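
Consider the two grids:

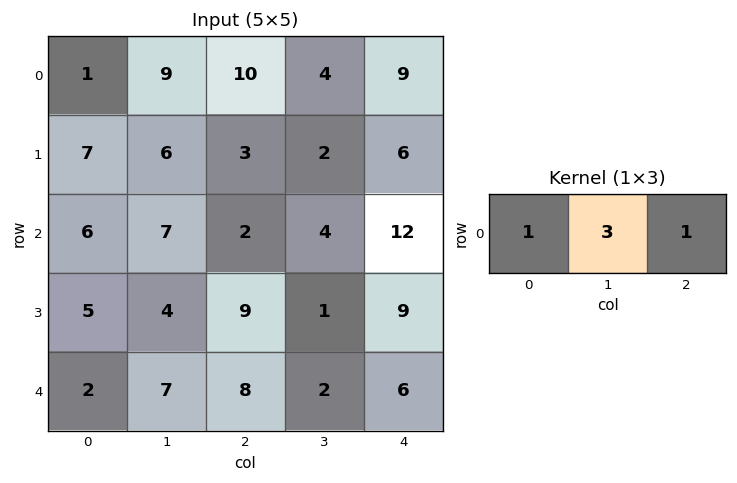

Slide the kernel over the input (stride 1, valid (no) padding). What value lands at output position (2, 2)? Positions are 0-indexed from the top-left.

The receptive field on the input at this output position is [2 4 12]. Elementwise product with the kernel and sum: 2·1 + 4·3 + 12·1.

26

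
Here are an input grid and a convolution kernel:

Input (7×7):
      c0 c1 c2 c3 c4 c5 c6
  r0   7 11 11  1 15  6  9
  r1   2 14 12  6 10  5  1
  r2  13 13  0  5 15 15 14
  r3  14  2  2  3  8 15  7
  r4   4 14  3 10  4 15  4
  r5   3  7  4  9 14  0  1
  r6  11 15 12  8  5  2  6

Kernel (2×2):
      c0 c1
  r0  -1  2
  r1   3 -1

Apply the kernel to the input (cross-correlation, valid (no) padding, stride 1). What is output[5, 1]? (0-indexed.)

The receptive field on the input at this output position is [7 4 / 15 12]. Elementwise product with the kernel and sum: 7·-1 + 4·2 + 15·3 + 12·-1.

34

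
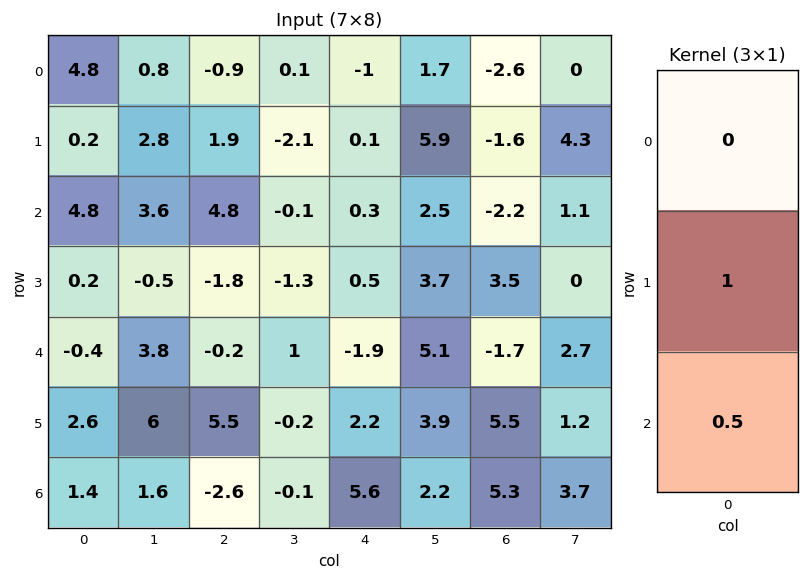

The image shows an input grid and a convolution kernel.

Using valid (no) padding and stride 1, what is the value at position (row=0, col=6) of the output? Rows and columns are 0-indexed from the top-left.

-2.7

The receptive field on the input at this output position is [-2.6 / -1.6 / -2.2]. Elementwise product with the kernel and sum: -1.6·1 + -2.2·0.5.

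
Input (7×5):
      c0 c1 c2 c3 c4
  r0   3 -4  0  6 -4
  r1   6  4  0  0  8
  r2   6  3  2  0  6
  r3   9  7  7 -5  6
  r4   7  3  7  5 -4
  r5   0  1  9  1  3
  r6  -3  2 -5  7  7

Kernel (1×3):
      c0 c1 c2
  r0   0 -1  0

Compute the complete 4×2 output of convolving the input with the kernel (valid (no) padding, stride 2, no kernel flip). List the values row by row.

4 -6
-3 0
-3 -5
-2 -7

Output[0,0]: The receptive field on the input at this output position is [3 -4 0]. Elementwise product with the kernel and sum: -4·-1.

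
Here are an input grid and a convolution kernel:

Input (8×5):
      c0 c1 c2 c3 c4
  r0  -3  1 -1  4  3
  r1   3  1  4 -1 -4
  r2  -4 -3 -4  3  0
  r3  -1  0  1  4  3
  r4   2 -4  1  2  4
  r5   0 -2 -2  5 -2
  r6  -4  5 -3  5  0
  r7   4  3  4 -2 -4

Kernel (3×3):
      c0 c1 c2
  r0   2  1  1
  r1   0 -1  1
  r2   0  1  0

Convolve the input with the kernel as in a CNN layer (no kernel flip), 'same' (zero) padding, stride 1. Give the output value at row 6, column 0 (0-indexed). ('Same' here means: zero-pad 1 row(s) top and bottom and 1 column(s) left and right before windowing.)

11

The receptive field on the zero-padded input at this output position is [0 0 -2 / 0 -4 5 / 0 4 3]. Elementwise product with the kernel and sum: 0·2 + 0·1 + -2·1 + -4·-1 + 5·1 + 4·1.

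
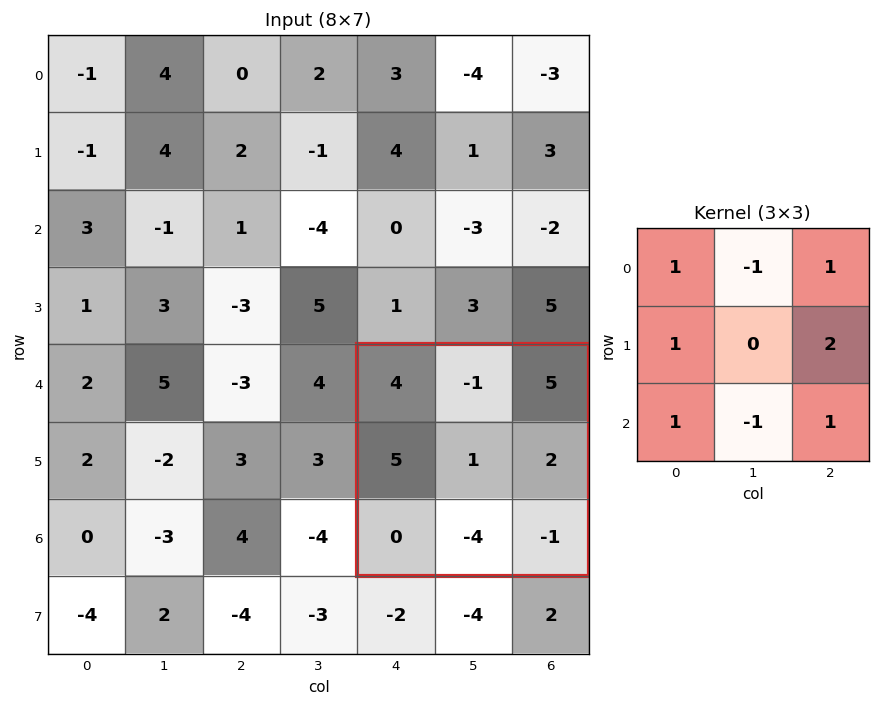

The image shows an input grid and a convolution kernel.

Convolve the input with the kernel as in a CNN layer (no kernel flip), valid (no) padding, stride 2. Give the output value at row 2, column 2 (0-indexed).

22

The receptive field on the input at this output position is [4 -1 5 / 5 1 2 / 0 -4 -1]. Elementwise product with the kernel and sum: 4·1 + -1·-1 + 5·1 + 5·1 + 2·2 + 0·1 + -4·-1 + -1·1.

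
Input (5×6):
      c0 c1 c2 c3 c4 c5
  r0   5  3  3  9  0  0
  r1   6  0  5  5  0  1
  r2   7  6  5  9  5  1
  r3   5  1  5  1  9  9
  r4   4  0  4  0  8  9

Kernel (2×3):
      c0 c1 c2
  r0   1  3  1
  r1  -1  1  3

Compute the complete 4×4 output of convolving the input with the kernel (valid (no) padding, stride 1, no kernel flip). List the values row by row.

26 41 30 7
25 46 39 5
41 37 60 60
21 21 37 72

Output[0,0]: The receptive field on the input at this output position is [5 3 3 / 6 0 5]. Elementwise product with the kernel and sum: 5·1 + 3·3 + 3·1 + 6·-1 + 0·1 + 5·3.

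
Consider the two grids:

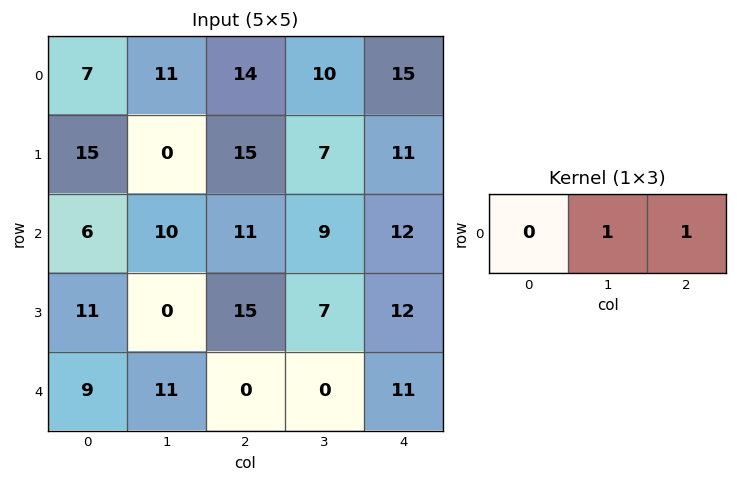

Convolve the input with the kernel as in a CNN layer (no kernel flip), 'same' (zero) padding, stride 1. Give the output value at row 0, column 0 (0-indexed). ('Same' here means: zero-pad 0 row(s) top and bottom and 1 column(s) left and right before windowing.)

The receptive field on the zero-padded input at this output position is [0 7 11]. Elementwise product with the kernel and sum: 7·1 + 11·1.

18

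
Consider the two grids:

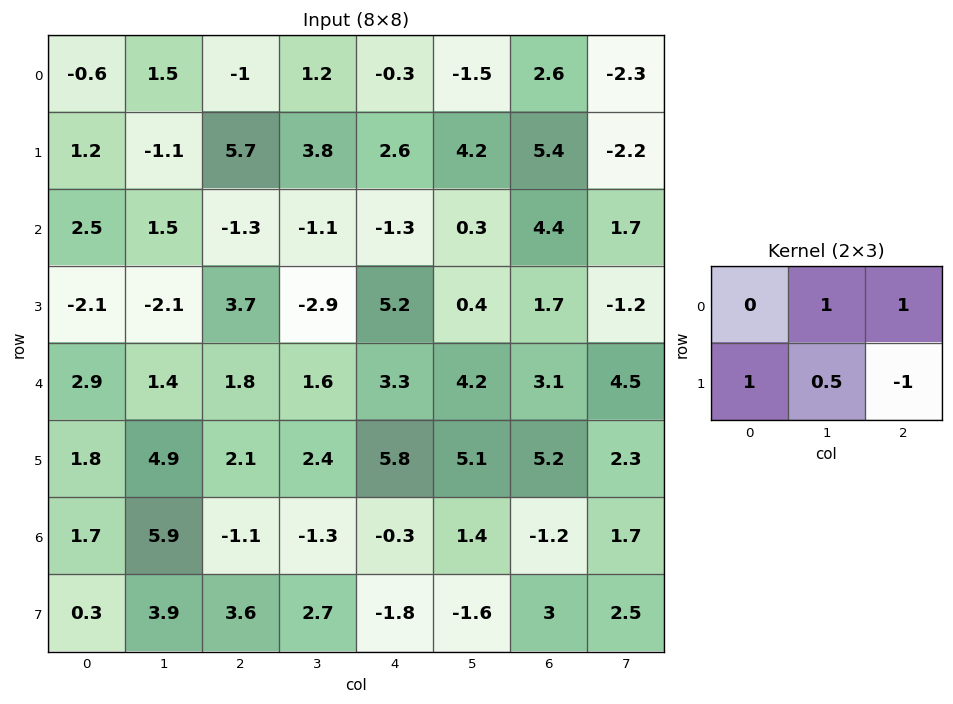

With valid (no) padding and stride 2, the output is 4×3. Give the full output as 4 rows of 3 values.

Output[0,0]: The receptive field on the input at this output position is [-0.6 1.5 -1 / 1.2 -1.1 5.7]. Elementwise product with the kernel and sum: 1.5·1 + -1·1 + 1.2·1 + -1.1·0.5 + 5.7·-1.

-4.55 5.9 0.4
-6.65 -5.35 8.4
5.35 2.4 10.45
3.45 5.15 -5.4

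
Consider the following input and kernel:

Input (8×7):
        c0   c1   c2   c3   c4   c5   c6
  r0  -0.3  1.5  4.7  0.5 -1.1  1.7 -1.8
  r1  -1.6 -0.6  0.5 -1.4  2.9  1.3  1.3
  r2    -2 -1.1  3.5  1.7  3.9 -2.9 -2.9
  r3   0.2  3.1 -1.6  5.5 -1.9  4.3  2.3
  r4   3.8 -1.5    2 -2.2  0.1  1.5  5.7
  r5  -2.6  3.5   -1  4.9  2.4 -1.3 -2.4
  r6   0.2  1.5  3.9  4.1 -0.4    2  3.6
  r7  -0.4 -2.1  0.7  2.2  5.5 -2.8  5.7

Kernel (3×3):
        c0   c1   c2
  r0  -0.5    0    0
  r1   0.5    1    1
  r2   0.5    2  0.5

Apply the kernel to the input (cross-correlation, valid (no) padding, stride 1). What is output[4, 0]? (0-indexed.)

4.35

The receptive field on the input at this output position is [3.8 -1.5 2 / -2.6 3.5 -1 / 0.2 1.5 3.9]. Elementwise product with the kernel and sum: 3.8·-0.5 + -2.6·0.5 + 3.5·1 + -1·1 + 0.2·0.5 + 1.5·2 + 3.9·0.5.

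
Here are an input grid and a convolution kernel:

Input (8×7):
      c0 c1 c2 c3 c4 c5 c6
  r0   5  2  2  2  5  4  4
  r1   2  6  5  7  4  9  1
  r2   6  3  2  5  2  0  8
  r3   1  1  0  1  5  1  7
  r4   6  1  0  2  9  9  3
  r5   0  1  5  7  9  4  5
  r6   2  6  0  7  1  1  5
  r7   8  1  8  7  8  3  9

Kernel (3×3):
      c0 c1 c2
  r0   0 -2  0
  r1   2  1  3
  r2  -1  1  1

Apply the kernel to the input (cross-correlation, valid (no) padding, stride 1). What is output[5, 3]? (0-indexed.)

4

The receptive field on the input at this output position is [7 9 4 / 7 1 1 / 7 8 3]. Elementwise product with the kernel and sum: 9·-2 + 7·2 + 1·1 + 1·3 + 7·-1 + 8·1 + 3·1.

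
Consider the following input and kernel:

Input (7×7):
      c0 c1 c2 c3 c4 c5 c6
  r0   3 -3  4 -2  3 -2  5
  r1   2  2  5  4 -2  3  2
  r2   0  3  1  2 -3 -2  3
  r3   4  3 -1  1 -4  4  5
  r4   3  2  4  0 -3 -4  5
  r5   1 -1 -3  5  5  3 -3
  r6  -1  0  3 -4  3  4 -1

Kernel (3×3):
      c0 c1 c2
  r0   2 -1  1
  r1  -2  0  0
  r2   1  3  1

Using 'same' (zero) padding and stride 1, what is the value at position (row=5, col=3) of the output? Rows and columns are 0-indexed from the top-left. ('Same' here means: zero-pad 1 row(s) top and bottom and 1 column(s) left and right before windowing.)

The receptive field on the zero-padded input at this output position is [4 0 -3 / -3 5 5 / 3 -4 3]. Elementwise product with the kernel and sum: 4·2 + 0·-1 + -3·1 + -3·-2 + 3·1 + -4·3 + 3·1.

5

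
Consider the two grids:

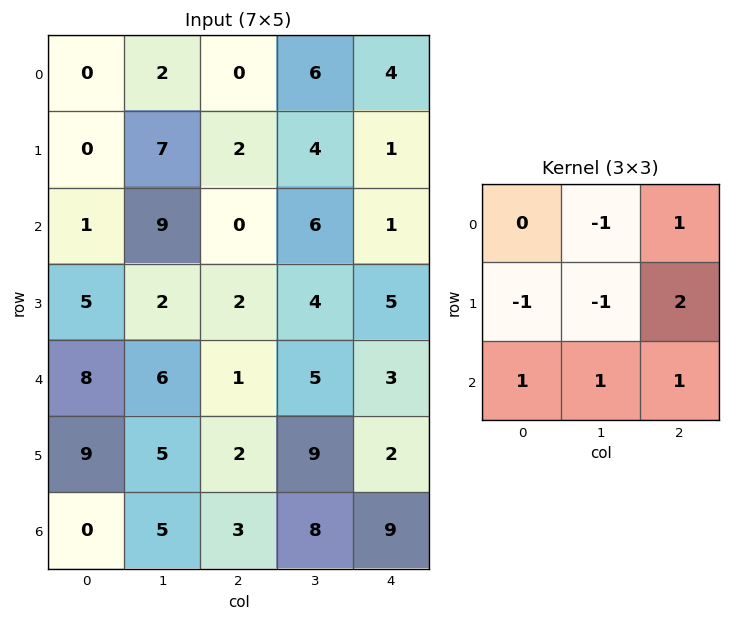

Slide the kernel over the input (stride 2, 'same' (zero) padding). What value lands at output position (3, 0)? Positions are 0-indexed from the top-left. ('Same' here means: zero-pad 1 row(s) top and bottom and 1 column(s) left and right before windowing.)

The receptive field on the zero-padded input at this output position is [0 9 5 / 0 0 5 / 0 0 0]. Elementwise product with the kernel and sum: 9·-1 + 5·1 + 0·-1 + 0·-1 + 5·2 + 0·1 + 0·1 + 0·1.

6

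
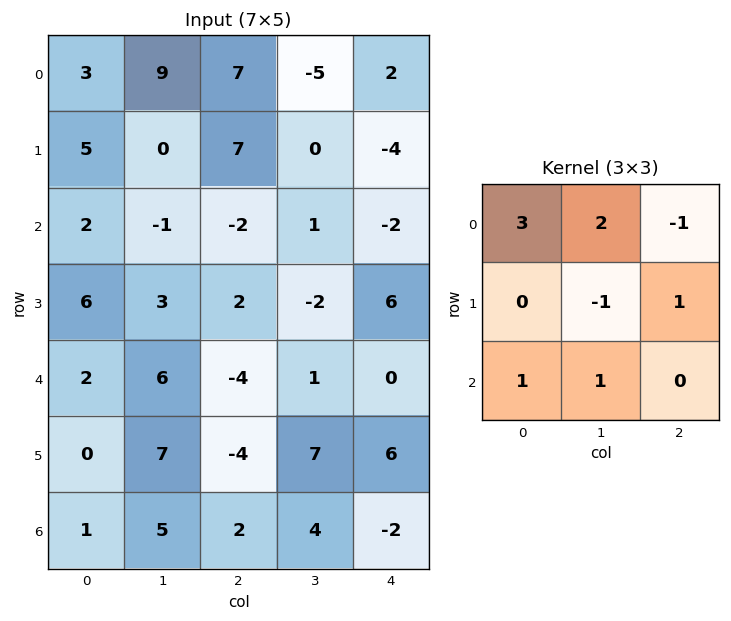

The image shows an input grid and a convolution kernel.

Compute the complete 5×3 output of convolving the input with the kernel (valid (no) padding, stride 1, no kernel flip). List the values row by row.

Output[0,0]: The receptive field on the input at this output position is [3 9 7 / 5 0 7 / 2 -1 -2]. Elementwise product with the kernel and sum: 3·3 + 9·2 + 7·-1 + 0·-1 + 7·1 + 2·1 + -1·1.
Output[0,1]: The receptive field on the input at this output position is [9 7 -5 / 0 7 0 / -1 -2 1]. Elementwise product with the kernel and sum: 9·3 + 7·2 + -5·-1 + 7·-1 + 0·1 + -1·1 + -2·1.

28 36 4
16 22 22
13 -10 3
19 23 -2
17 27 -5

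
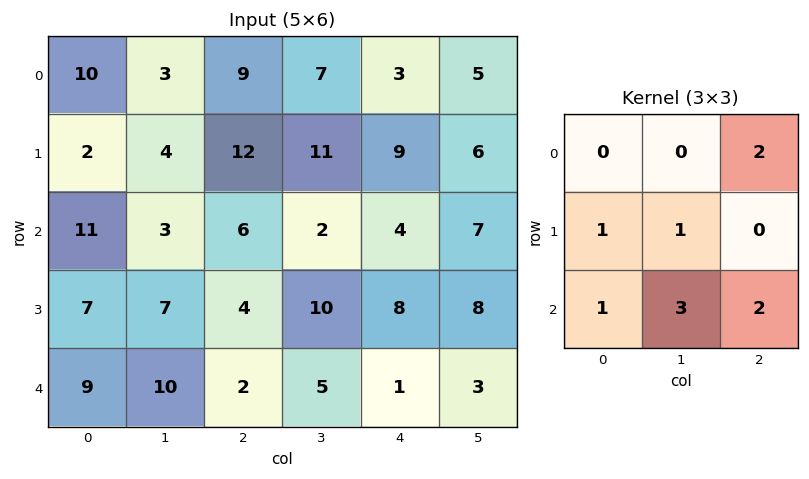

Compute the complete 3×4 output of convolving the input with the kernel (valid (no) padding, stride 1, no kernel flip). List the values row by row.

Output[0,0]: The receptive field on the input at this output position is [10 3 9 / 2 4 12 / 11 3 6]. Elementwise product with the kernel and sum: 9·2 + 2·1 + 4·1 + 11·1 + 3·3 + 6·2.

56 55 49 58
74 70 76 68
69 41 41 46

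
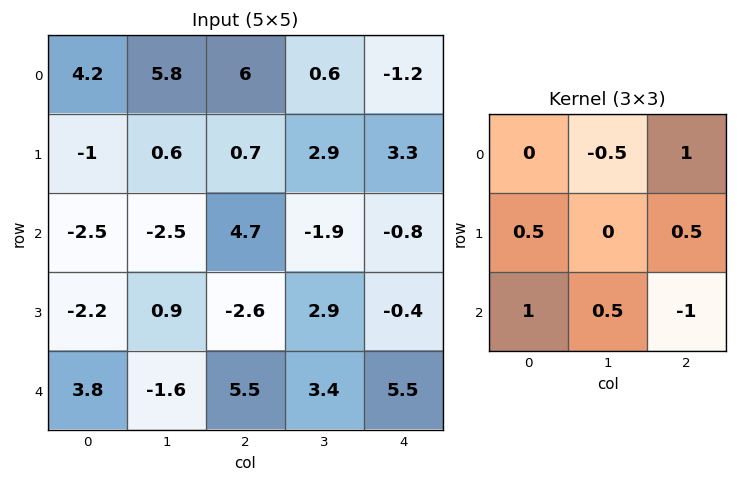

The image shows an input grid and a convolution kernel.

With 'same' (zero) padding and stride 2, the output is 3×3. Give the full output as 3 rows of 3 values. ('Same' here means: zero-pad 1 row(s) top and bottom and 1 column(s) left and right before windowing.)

1.8 1.25 4.85
-2.15 -2.95 0.1
1.2 5.1 1.9

Output[0,0]: The receptive field on the zero-padded input at this output position is [0 0 0 / 0 4.2 5.8 / 0 -1 0.6]. Elementwise product with the kernel and sum: 0·-0.5 + 0·1 + 0·0.5 + 5.8·0.5 + 0·1 + -1·0.5 + 0.6·-1.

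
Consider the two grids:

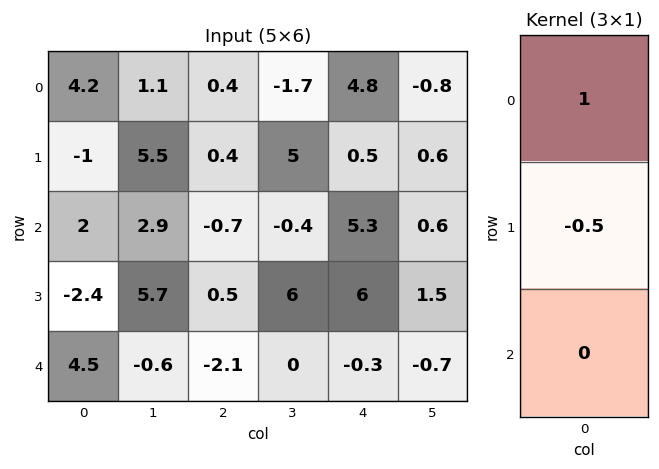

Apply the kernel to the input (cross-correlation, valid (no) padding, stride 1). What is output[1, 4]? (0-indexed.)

The receptive field on the input at this output position is [0.5 / 5.3 / 6]. Elementwise product with the kernel and sum: 0.5·1 + 5.3·-0.5.

-2.15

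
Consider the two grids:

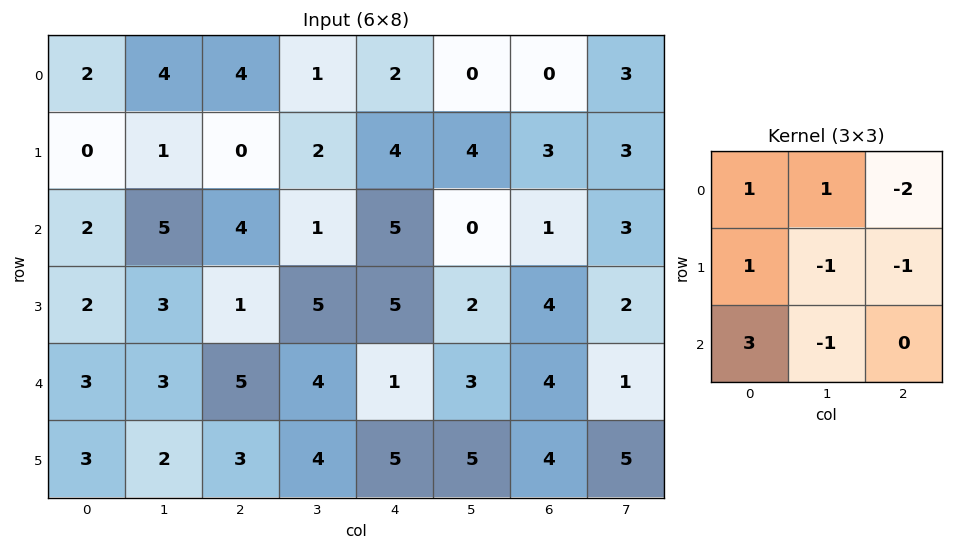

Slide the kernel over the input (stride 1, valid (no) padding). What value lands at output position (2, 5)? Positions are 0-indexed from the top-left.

The receptive field on the input at this output position is [0 1 3 / 2 4 2 / 3 4 1]. Elementwise product with the kernel and sum: 0·1 + 1·1 + 3·-2 + 2·1 + 4·-1 + 2·-1 + 3·3 + 4·-1.

-4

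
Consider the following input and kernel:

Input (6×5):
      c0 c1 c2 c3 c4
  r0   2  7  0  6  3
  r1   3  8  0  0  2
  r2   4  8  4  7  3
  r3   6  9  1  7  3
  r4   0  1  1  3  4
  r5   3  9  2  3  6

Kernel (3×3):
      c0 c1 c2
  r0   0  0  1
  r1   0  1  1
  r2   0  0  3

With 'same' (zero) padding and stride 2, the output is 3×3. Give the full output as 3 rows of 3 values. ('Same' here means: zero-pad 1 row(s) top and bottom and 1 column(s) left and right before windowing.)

Output[0,0]: The receptive field on the zero-padded input at this output position is [0 0 0 / 0 2 7 / 0 3 8]. Elementwise product with the kernel and sum: 0·1 + 2·1 + 7·1 + 8·3.
Output[0,1]: The receptive field on the zero-padded input at this output position is [0 0 0 / 7 0 6 / 8 0 0]. Elementwise product with the kernel and sum: 0·1 + 0·1 + 6·1 + 0·3.

33 6 3
47 32 3
37 20 4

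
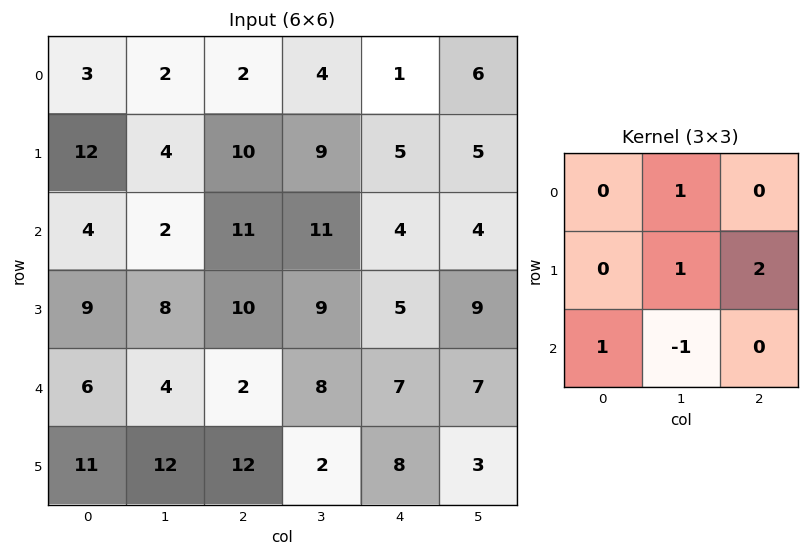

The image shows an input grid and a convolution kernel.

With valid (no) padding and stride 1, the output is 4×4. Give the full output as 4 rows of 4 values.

28 21 23 23
29 41 29 21
32 41 24 28
15 28 41 20

Output[0,0]: The receptive field on the input at this output position is [3 2 2 / 12 4 10 / 4 2 11]. Elementwise product with the kernel and sum: 2·1 + 4·1 + 10·2 + 4·1 + 2·-1.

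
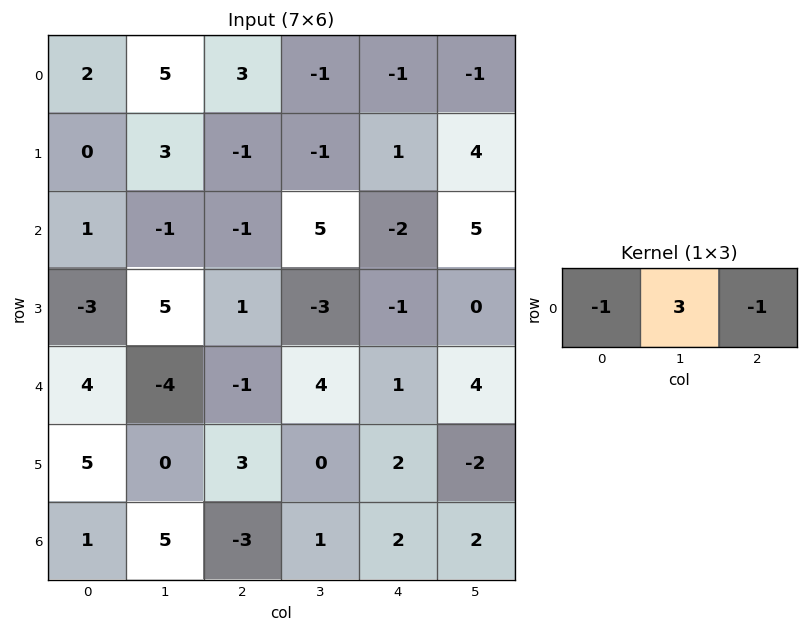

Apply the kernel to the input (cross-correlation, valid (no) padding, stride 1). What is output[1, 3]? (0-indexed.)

The receptive field on the input at this output position is [-1 1 4]. Elementwise product with the kernel and sum: -1·-1 + 1·3 + 4·-1.

0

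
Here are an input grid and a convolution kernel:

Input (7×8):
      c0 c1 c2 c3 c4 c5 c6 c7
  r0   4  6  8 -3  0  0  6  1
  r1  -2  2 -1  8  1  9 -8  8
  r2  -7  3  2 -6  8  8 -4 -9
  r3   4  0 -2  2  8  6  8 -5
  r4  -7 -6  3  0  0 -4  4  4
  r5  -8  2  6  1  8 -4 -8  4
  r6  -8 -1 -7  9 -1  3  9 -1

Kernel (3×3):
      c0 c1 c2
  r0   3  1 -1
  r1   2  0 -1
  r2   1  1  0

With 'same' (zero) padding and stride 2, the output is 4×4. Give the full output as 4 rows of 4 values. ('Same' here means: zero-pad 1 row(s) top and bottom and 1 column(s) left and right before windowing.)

Output[0,0]: The receptive field on the zero-padded input at this output position is [0 0 0 / 0 4 6 / 0 -2 2]. Elementwise product with the kernel and sum: 0·3 + 0·1 + 0·-1 + 0·2 + 6·-1 + 0·1 + -2·1.

-8 16 3 0
-3 7 6 50
2 -8 21 7
-9 0 30 -17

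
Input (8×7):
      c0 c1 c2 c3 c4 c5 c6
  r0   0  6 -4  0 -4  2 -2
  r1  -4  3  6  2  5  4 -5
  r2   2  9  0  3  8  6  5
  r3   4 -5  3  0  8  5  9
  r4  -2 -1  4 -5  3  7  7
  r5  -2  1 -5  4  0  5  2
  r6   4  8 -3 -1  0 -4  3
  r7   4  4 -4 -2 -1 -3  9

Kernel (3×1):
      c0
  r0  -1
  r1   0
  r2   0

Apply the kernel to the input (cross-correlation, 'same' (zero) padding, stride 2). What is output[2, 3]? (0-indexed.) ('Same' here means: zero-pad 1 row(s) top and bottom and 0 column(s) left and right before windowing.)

-9

The receptive field on the zero-padded input at this output position is [9 / 7 / 2]. Elementwise product with the kernel and sum: 9·-1.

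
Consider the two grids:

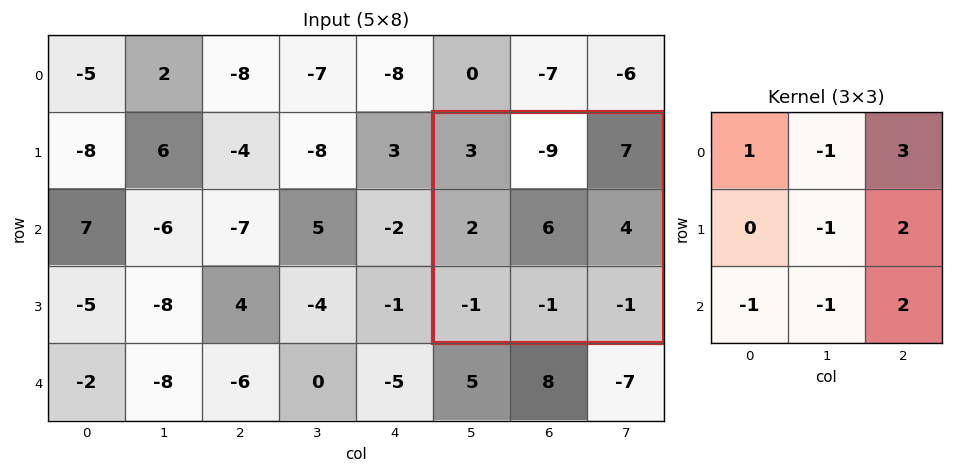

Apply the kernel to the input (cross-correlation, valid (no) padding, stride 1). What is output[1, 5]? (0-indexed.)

The receptive field on the input at this output position is [3 -9 7 / 2 6 4 / -1 -1 -1]. Elementwise product with the kernel and sum: 3·1 + -9·-1 + 7·3 + 6·-1 + 4·2 + -1·-1 + -1·-1 + -1·2.

35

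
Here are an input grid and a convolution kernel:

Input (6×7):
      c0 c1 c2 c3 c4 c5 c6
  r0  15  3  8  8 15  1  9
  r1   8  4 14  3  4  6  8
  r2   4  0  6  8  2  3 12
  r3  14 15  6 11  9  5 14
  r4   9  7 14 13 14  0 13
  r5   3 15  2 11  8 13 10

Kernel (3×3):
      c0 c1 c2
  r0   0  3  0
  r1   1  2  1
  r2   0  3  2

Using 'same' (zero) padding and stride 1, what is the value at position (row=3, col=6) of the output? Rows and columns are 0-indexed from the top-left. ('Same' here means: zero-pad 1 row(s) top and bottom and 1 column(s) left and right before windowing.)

The receptive field on the zero-padded input at this output position is [3 12 0 / 5 14 0 / 0 13 0]. Elementwise product with the kernel and sum: 12·3 + 5·1 + 14·2 + 0·1 + 13·3 + 0·2.

108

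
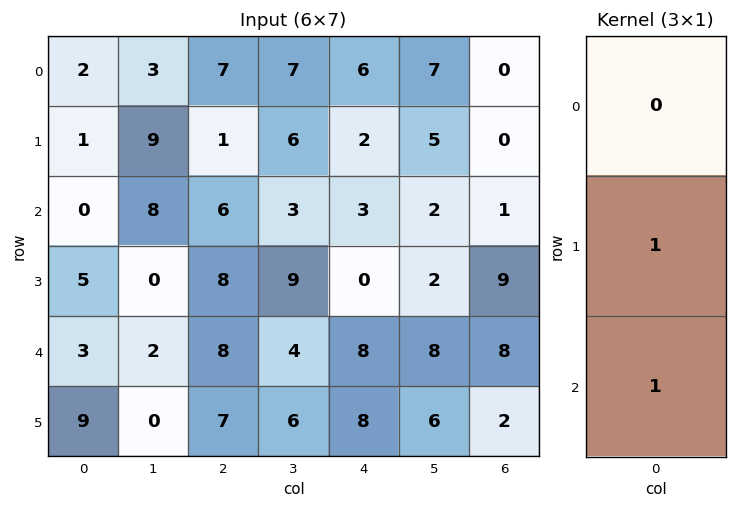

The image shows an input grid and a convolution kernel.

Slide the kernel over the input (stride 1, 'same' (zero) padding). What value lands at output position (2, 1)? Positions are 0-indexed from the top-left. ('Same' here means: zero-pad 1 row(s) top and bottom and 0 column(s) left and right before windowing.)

The receptive field on the zero-padded input at this output position is [9 / 8 / 0]. Elementwise product with the kernel and sum: 8·1 + 0·1.

8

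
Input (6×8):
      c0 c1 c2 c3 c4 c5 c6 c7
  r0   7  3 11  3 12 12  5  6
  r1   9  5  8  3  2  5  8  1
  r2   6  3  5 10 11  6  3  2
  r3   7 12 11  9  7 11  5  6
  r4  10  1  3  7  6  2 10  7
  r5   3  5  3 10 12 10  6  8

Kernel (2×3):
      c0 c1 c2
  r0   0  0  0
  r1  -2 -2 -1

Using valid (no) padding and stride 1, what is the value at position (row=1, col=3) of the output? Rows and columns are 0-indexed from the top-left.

The receptive field on the input at this output position is [3 2 5 / 10 11 6]. Elementwise product with the kernel and sum: 10·-2 + 11·-2 + 6·-1.

-48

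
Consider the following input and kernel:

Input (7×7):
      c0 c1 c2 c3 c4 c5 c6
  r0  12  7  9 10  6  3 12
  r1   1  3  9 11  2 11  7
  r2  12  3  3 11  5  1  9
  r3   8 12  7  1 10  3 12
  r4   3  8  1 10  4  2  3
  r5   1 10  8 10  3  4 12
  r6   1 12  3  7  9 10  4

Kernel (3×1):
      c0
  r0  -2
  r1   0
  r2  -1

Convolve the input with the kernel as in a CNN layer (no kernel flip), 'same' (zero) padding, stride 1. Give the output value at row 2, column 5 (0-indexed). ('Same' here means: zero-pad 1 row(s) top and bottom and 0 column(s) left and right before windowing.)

-25

The receptive field on the zero-padded input at this output position is [11 / 1 / 3]. Elementwise product with the kernel and sum: 11·-2 + 3·-1.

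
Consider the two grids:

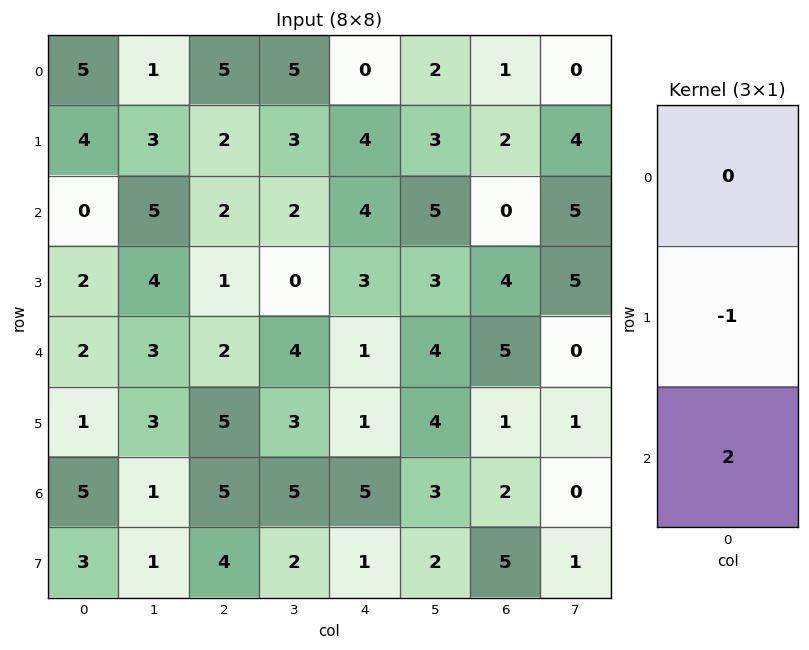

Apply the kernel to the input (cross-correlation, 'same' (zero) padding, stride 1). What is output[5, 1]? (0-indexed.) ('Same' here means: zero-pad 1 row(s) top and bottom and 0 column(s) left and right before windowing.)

-1

The receptive field on the zero-padded input at this output position is [3 / 3 / 1]. Elementwise product with the kernel and sum: 3·-1 + 1·2.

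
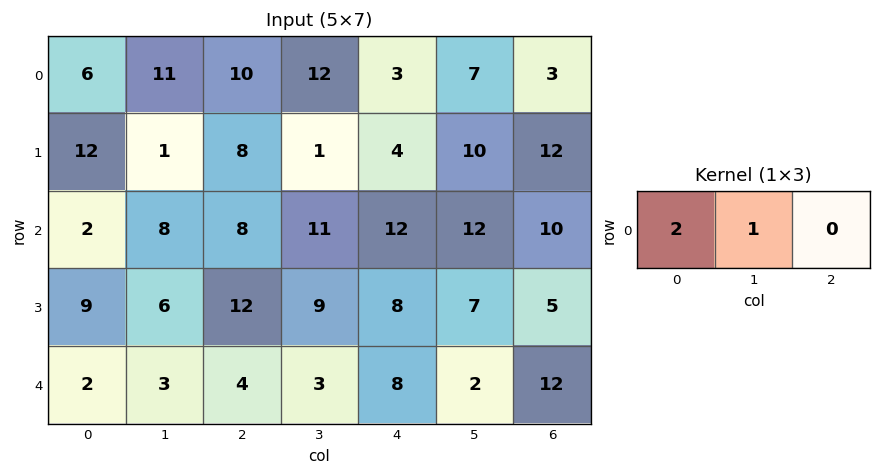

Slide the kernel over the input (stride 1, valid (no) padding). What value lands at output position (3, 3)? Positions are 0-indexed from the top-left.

26

The receptive field on the input at this output position is [9 8 7]. Elementwise product with the kernel and sum: 9·2 + 8·1.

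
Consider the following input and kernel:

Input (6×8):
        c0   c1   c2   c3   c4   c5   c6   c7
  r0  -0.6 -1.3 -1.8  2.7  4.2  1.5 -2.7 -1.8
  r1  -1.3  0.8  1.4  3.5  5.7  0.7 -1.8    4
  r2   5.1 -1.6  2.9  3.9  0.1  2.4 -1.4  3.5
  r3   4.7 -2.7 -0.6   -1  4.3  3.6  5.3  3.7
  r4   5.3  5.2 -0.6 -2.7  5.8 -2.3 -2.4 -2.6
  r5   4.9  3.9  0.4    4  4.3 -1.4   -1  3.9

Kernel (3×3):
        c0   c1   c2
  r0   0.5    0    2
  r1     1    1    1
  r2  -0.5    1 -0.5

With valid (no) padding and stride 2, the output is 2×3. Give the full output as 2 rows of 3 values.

-8.6 20.5 4.35
12.6 -0.95 6.45

Output[0,0]: The receptive field on the input at this output position is [-0.6 -1.3 -1.8 / -1.3 0.8 1.4 / 5.1 -1.6 2.9]. Elementwise product with the kernel and sum: -0.6·0.5 + -1.8·2 + -1.3·1 + 0.8·1 + 1.4·1 + 5.1·-0.5 + -1.6·1 + 2.9·-0.5.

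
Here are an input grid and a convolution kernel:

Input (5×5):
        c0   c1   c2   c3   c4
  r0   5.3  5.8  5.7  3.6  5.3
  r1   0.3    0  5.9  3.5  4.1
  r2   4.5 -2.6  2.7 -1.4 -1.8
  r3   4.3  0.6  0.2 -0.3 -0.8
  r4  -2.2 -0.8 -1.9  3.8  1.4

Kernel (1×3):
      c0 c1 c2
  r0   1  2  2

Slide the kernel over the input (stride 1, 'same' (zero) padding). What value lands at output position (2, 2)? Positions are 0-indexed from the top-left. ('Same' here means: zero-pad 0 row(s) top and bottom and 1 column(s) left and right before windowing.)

The receptive field on the zero-padded input at this output position is [-2.6 2.7 -1.4]. Elementwise product with the kernel and sum: -2.6·1 + 2.7·2 + -1.4·2.

0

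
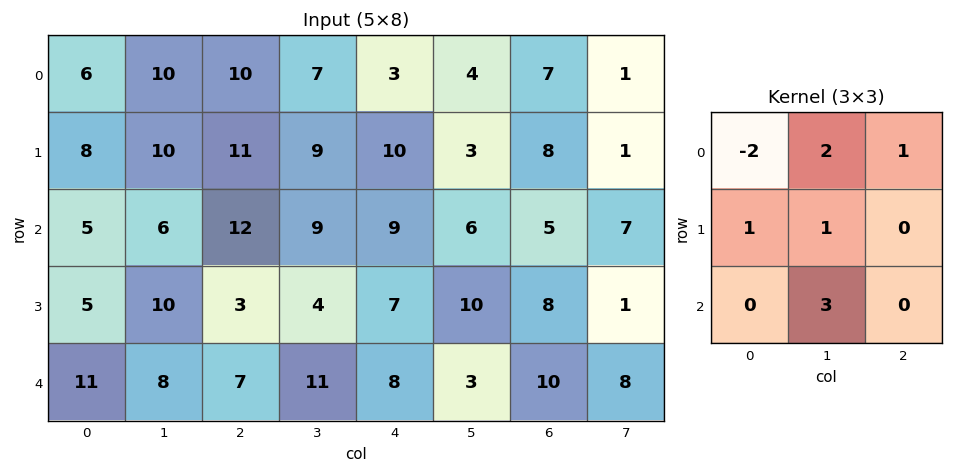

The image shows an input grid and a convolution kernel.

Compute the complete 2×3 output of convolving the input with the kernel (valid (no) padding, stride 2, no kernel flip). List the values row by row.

54 44 40
53 43 25

Output[0,0]: The receptive field on the input at this output position is [6 10 10 / 8 10 11 / 5 6 12]. Elementwise product with the kernel and sum: 6·-2 + 10·2 + 10·1 + 8·1 + 10·1 + 6·3.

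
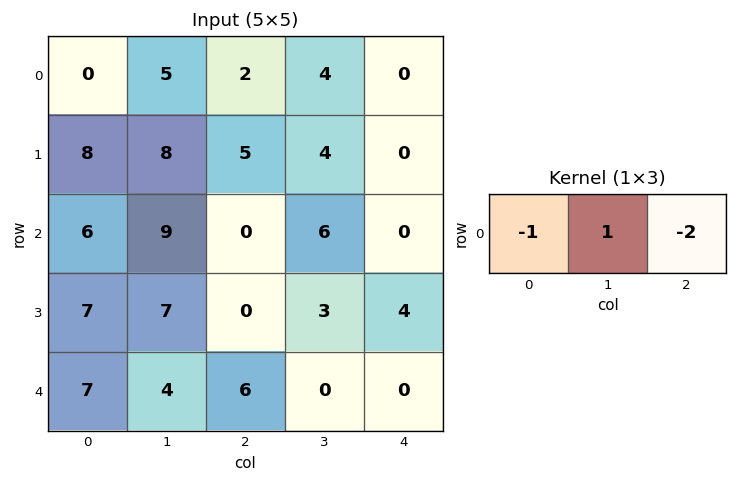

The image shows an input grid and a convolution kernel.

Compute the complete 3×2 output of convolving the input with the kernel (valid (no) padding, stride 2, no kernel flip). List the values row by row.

1 2
3 6
-15 -6

Output[0,0]: The receptive field on the input at this output position is [0 5 2]. Elementwise product with the kernel and sum: 0·-1 + 5·1 + 2·-2.
Output[0,1]: The receptive field on the input at this output position is [2 4 0]. Elementwise product with the kernel and sum: 2·-1 + 4·1 + 0·-2.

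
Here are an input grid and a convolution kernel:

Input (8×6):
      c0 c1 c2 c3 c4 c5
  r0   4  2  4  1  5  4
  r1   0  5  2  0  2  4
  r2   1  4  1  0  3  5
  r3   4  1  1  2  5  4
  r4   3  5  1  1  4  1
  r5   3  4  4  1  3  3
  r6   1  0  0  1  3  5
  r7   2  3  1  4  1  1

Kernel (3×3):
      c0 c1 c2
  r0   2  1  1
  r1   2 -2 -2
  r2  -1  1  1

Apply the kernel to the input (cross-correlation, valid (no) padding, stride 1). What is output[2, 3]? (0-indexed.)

-2

The receptive field on the input at this output position is [0 3 5 / 2 5 4 / 1 4 1]. Elementwise product with the kernel and sum: 0·2 + 3·1 + 5·1 + 2·2 + 5·-2 + 4·-2 + 1·-1 + 4·1 + 1·1.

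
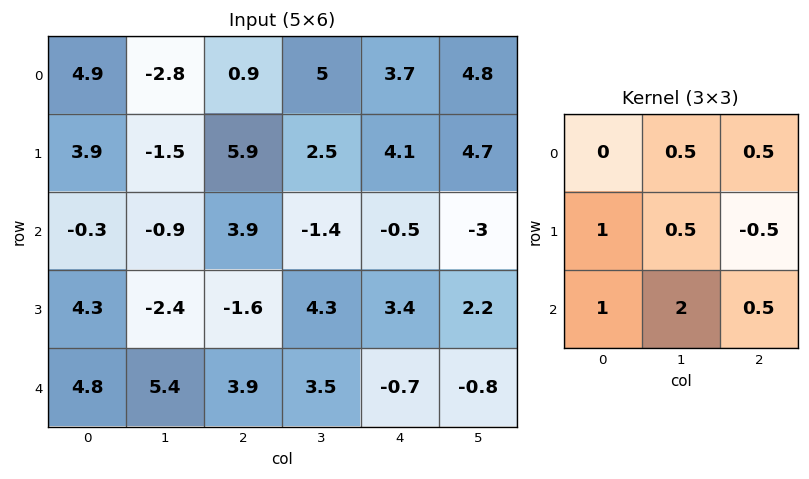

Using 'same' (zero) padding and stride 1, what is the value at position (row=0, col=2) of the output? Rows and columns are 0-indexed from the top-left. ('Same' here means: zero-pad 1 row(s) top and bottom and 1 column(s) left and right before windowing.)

The receptive field on the zero-padded input at this output position is [0 0 0 / -2.8 0.9 5 / -1.5 5.9 2.5]. Elementwise product with the kernel and sum: 0·0.5 + 0·0.5 + -2.8·1 + 0.9·0.5 + 5·-0.5 + -1.5·1 + 5.9·2 + 2.5·0.5.

6.7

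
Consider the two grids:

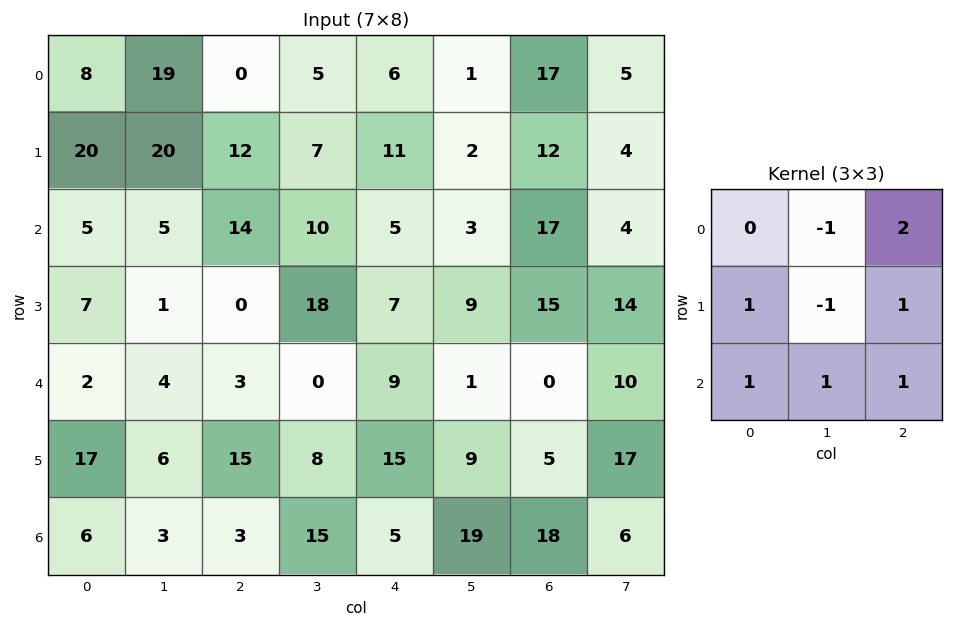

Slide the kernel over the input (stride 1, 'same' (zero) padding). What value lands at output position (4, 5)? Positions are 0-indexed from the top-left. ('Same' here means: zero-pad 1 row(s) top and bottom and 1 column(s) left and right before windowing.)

The receptive field on the zero-padded input at this output position is [7 9 15 / 9 1 0 / 15 9 5]. Elementwise product with the kernel and sum: 9·-1 + 15·2 + 9·1 + 1·-1 + 0·1 + 15·1 + 9·1 + 5·1.

58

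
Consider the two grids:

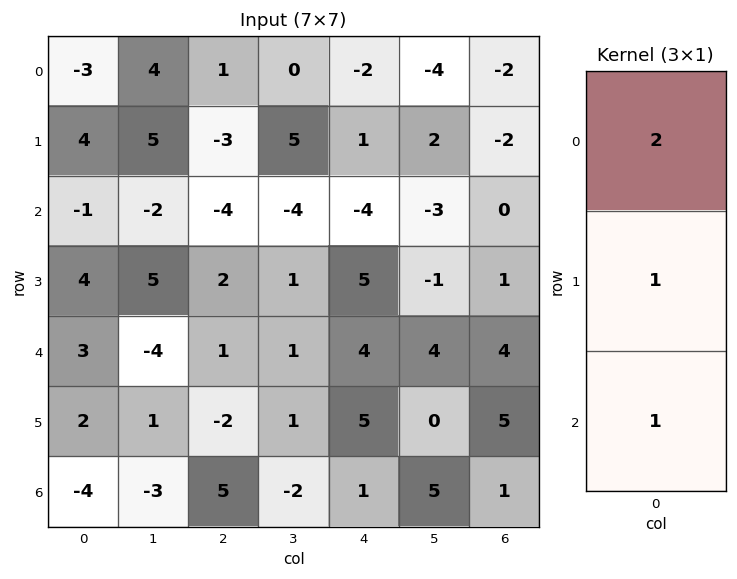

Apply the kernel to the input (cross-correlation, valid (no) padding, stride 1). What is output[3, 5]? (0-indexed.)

The receptive field on the input at this output position is [-1 / 4 / 0]. Elementwise product with the kernel and sum: -1·2 + 4·1 + 0·1.

2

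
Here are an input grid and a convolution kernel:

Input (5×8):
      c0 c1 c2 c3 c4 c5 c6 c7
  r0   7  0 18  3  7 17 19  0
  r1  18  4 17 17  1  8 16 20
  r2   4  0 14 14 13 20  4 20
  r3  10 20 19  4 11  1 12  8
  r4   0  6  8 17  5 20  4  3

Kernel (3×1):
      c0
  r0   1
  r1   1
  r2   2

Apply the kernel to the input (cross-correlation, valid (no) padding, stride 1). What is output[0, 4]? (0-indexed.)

34

The receptive field on the input at this output position is [7 / 1 / 13]. Elementwise product with the kernel and sum: 7·1 + 1·1 + 13·2.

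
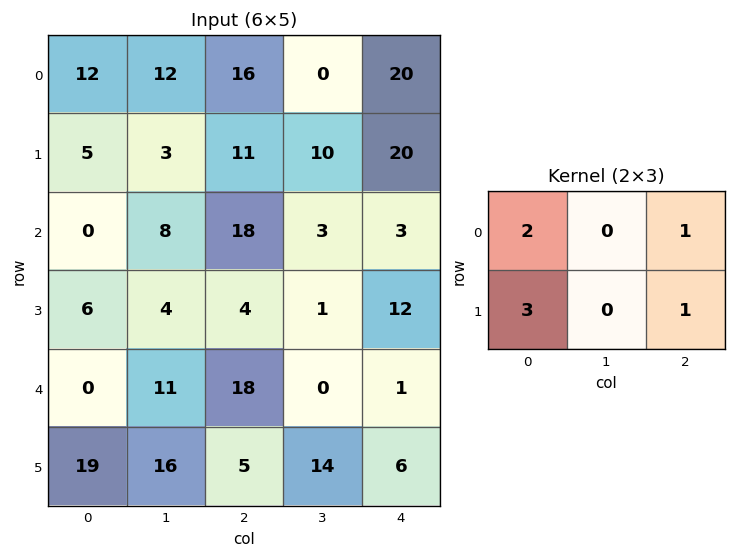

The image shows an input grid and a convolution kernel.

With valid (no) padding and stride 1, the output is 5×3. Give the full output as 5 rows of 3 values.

Output[0,0]: The receptive field on the input at this output position is [12 12 16 / 5 3 11]. Elementwise product with the kernel and sum: 12·2 + 16·1 + 5·3 + 11·1.
Output[0,1]: The receptive field on the input at this output position is [12 16 0 / 3 11 10]. Elementwise product with the kernel and sum: 12·2 + 0·1 + 3·3 + 10·1.

66 43 105
39 43 99
40 32 63
34 42 75
80 84 58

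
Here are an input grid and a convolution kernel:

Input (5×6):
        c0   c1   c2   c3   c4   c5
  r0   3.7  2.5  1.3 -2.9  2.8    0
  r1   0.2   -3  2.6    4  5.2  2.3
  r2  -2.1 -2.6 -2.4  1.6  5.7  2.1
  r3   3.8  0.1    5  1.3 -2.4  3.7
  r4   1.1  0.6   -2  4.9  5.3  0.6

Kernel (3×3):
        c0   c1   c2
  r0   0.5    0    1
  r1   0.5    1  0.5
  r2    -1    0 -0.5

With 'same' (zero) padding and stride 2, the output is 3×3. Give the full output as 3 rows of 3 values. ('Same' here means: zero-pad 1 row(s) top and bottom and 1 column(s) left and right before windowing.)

Output[0,0]: The receptive field on the zero-padded input at this output position is [0 0 0 / 0 3.7 2.5 / 0 0.2 -3]. Elementwise product with the kernel and sum: 0·0.5 + 0·1 + 0·0.5 + 3.7·1 + 2.5·0.5 + 0·-1 + -3·-0.5.

6.45 2.1 -3.8
-6.45 -1.15 8.7
1.5 2.1 12.4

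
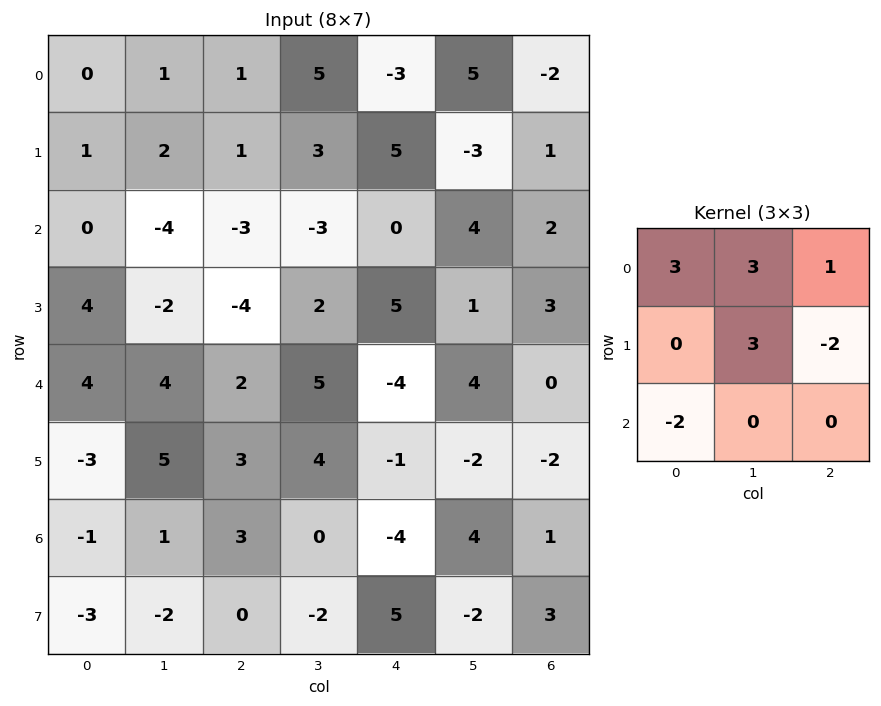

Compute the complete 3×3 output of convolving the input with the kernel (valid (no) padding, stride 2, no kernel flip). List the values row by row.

Output[0,0]: The receptive field on the input at this output position is [0 1 1 / 1 2 1 / 0 -4 -3]. Elementwise product with the kernel and sum: 0·3 + 1·3 + 1·1 + 2·3 + 1·-2 + 0·-2.
Output[0,1]: The receptive field on the input at this output position is [1 5 -3 / 1 3 5 / -3 -3 0]. Elementwise product with the kernel and sum: 1·3 + 5·3 + -3·1 + 3·3 + 5·-2 + -3·-2.

8 20 -7
-21 -26 19
37 25 6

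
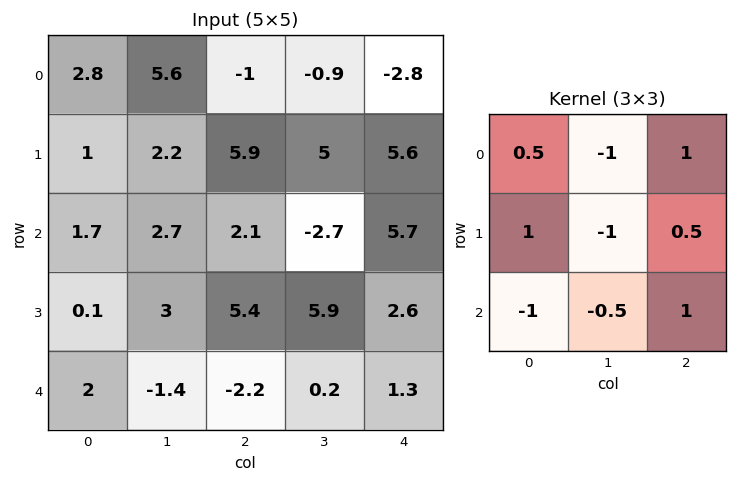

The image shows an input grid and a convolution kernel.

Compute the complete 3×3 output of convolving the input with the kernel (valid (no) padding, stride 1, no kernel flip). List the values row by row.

-4.4 -4.75 6.25
8.05 -0.35 5.45
-3.45 -0.2 13.65

Output[0,0]: The receptive field on the input at this output position is [2.8 5.6 -1 / 1 2.2 5.9 / 1.7 2.7 2.1]. Elementwise product with the kernel and sum: 2.8·0.5 + 5.6·-1 + -1·1 + 1·1 + 2.2·-1 + 5.9·0.5 + 1.7·-1 + 2.7·-0.5 + 2.1·1.
Output[0,1]: The receptive field on the input at this output position is [5.6 -1 -0.9 / 2.2 5.9 5 / 2.7 2.1 -2.7]. Elementwise product with the kernel and sum: 5.6·0.5 + -1·-1 + -0.9·1 + 2.2·1 + 5.9·-1 + 5·0.5 + 2.7·-1 + 2.1·-0.5 + -2.7·1.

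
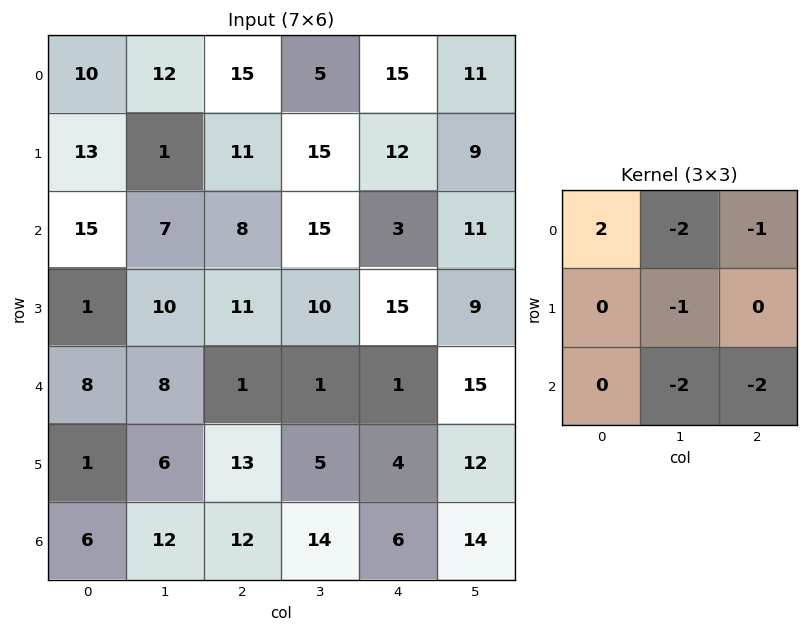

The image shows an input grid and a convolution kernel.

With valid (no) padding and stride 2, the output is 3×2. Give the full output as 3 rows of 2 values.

Output[0,0]: The receptive field on the input at this output position is [10 12 15 / 13 1 11 / 15 7 8]. Elementwise product with the kernel and sum: 10·2 + 12·-2 + 15·-1 + 1·-1 + 7·-2 + 8·-2.
Output[0,1]: The receptive field on the input at this output position is [15 5 15 / 11 15 12 / 8 15 3]. Elementwise product with the kernel and sum: 15·2 + 5·-2 + 15·-1 + 15·-1 + 15·-2 + 3·-2.

-50 -46
-20 -31
-55 -46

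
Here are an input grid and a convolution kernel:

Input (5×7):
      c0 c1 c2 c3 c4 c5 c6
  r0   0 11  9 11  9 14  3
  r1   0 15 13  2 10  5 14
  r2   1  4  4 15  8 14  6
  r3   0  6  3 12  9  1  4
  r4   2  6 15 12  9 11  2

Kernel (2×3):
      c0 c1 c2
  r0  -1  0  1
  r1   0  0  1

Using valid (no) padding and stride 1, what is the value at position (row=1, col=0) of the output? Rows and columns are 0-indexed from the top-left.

The receptive field on the input at this output position is [0 15 13 / 1 4 4]. Elementwise product with the kernel and sum: 0·-1 + 13·1 + 4·1.

17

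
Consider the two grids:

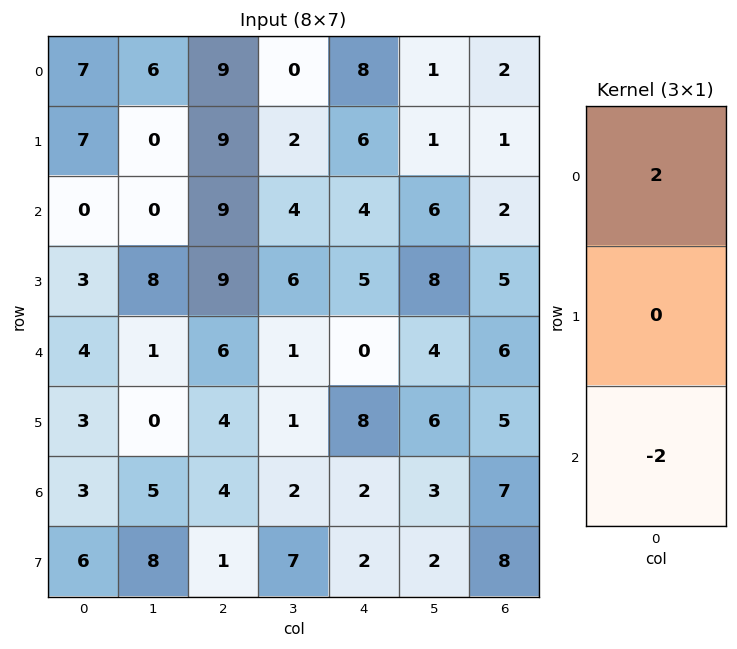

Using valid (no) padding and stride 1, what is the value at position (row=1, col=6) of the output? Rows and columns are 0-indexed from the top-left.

-8

The receptive field on the input at this output position is [1 / 2 / 5]. Elementwise product with the kernel and sum: 1·2 + 5·-2.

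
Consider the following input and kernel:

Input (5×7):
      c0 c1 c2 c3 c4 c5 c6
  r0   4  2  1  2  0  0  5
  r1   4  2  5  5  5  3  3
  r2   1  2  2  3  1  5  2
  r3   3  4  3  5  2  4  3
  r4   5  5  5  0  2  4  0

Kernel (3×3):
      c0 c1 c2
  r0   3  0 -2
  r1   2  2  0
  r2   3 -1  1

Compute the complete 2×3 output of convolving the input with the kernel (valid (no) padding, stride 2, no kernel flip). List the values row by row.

25 27 6
28 37 13

Output[0,0]: The receptive field on the input at this output position is [4 2 1 / 4 2 5 / 1 2 2]. Elementwise product with the kernel and sum: 4·3 + 1·-2 + 4·2 + 2·2 + 1·3 + 2·-1 + 2·1.
Output[0,1]: The receptive field on the input at this output position is [1 2 0 / 5 5 5 / 2 3 1]. Elementwise product with the kernel and sum: 1·3 + 0·-2 + 5·2 + 5·2 + 2·3 + 3·-1 + 1·1.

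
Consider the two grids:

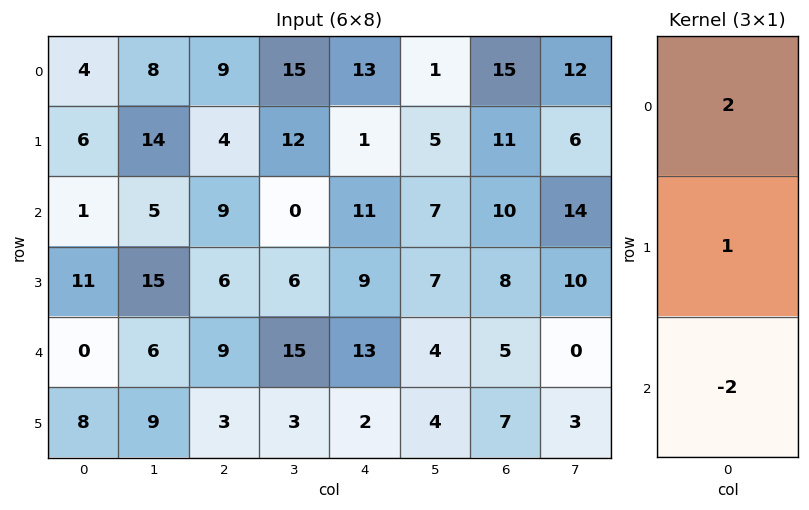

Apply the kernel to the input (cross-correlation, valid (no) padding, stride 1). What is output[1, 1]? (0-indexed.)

The receptive field on the input at this output position is [14 / 5 / 15]. Elementwise product with the kernel and sum: 14·2 + 5·1 + 15·-2.

3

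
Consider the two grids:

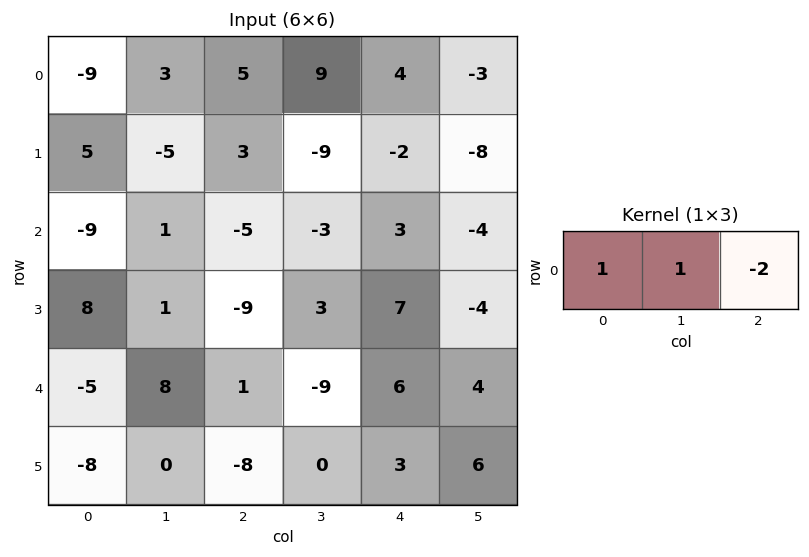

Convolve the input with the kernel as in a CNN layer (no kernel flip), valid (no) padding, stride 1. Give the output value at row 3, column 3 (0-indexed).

The receptive field on the input at this output position is [3 7 -4]. Elementwise product with the kernel and sum: 3·1 + 7·1 + -4·-2.

18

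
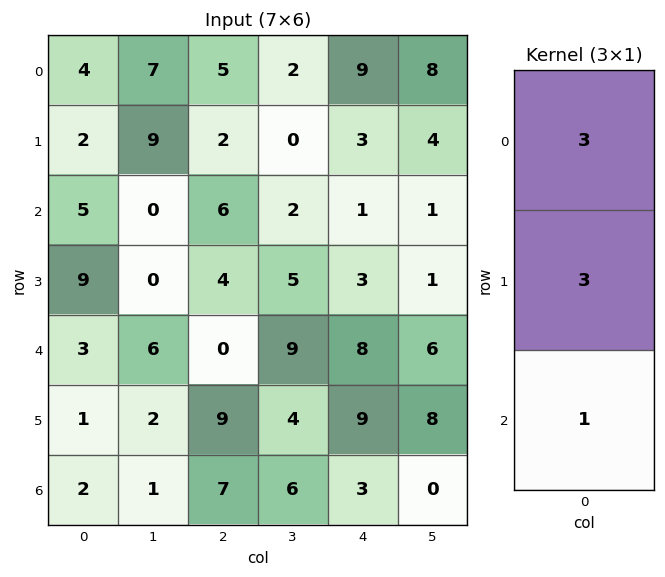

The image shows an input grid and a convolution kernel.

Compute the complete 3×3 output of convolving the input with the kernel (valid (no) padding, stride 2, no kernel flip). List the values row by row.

23 27 37
45 30 20
14 34 54

Output[0,0]: The receptive field on the input at this output position is [4 / 2 / 5]. Elementwise product with the kernel and sum: 4·3 + 2·3 + 5·1.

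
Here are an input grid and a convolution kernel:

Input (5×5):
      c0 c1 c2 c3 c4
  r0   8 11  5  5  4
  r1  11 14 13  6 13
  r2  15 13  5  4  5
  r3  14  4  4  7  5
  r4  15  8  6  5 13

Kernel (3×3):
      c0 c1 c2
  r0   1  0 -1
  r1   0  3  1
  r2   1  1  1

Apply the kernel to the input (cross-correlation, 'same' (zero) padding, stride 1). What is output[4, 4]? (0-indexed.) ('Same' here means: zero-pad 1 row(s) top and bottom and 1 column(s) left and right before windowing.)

46

The receptive field on the zero-padded input at this output position is [7 5 0 / 5 13 0 / 0 0 0]. Elementwise product with the kernel and sum: 7·1 + 0·-1 + 13·3 + 0·1 + 0·1 + 0·1 + 0·1.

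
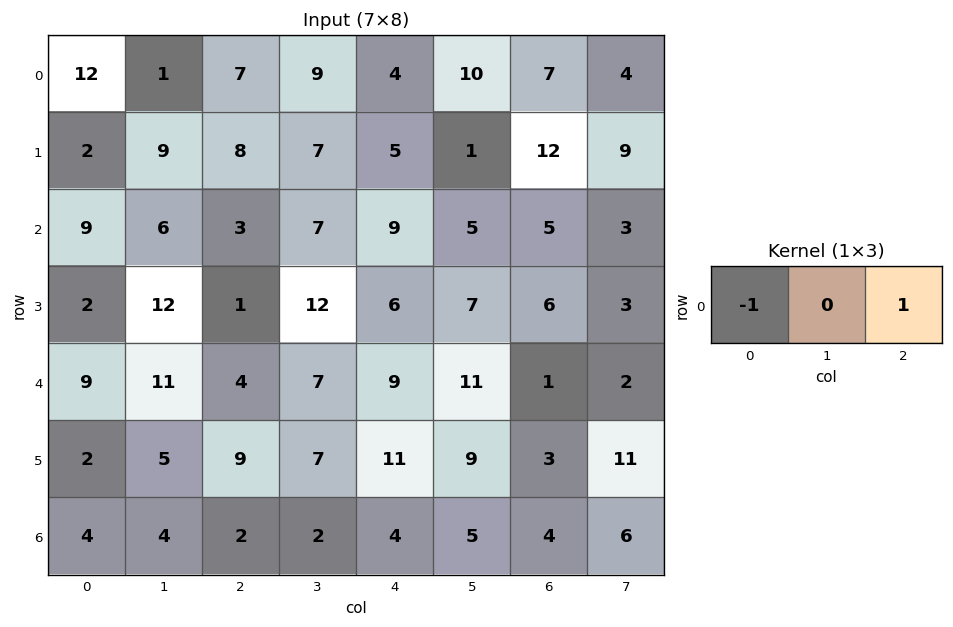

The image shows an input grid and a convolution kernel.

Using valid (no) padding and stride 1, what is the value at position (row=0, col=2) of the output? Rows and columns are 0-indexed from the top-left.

-3

The receptive field on the input at this output position is [7 9 4]. Elementwise product with the kernel and sum: 7·-1 + 4·1.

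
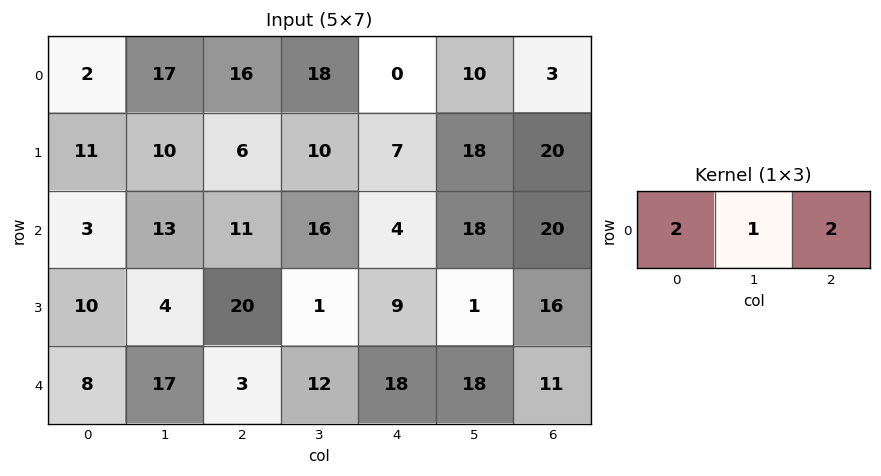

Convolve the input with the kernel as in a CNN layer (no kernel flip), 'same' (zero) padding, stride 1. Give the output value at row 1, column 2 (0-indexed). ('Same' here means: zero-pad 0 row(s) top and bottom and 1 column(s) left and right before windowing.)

46

The receptive field on the zero-padded input at this output position is [10 6 10]. Elementwise product with the kernel and sum: 10·2 + 6·1 + 10·2.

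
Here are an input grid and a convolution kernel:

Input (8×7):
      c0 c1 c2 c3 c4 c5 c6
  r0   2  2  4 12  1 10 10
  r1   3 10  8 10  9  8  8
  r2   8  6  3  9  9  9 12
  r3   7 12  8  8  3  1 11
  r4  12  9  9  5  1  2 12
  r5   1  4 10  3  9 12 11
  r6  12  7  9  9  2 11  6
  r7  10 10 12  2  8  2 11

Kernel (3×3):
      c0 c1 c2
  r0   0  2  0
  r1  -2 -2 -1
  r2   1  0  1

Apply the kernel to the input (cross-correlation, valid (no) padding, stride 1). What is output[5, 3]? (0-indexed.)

The receptive field on the input at this output position is [3 9 12 / 9 2 11 / 2 8 2]. Elementwise product with the kernel and sum: 9·2 + 9·-2 + 2·-2 + 11·-1 + 2·1 + 2·1.

-11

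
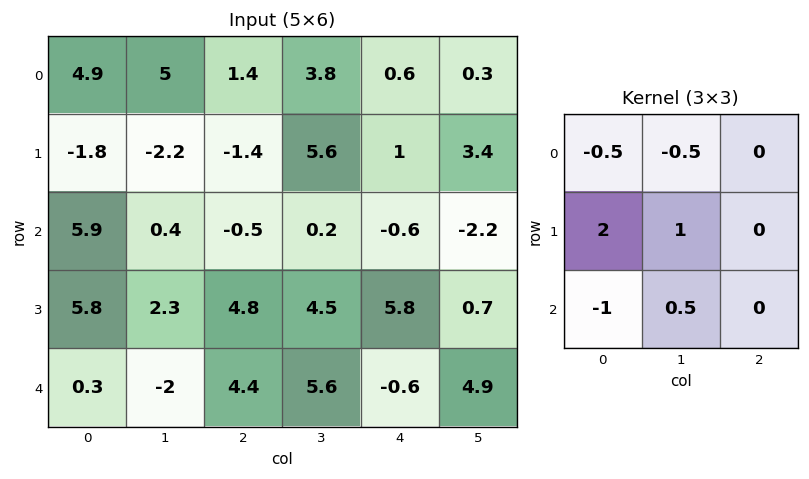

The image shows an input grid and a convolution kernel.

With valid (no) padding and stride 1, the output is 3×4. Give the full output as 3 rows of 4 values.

-16.45 -9.65 0.8 9.5
9.55 2.2 -5.45 -5.1
9.45 13.65 12.65 9.1

Output[0,0]: The receptive field on the input at this output position is [4.9 5 1.4 / -1.8 -2.2 -1.4 / 5.9 0.4 -0.5]. Elementwise product with the kernel and sum: 4.9·-0.5 + 5·-0.5 + -1.8·2 + -2.2·1 + 5.9·-1 + 0.4·0.5.
Output[0,1]: The receptive field on the input at this output position is [5 1.4 3.8 / -2.2 -1.4 5.6 / 0.4 -0.5 0.2]. Elementwise product with the kernel and sum: 5·-0.5 + 1.4·-0.5 + -2.2·2 + -1.4·1 + 0.4·-1 + -0.5·0.5.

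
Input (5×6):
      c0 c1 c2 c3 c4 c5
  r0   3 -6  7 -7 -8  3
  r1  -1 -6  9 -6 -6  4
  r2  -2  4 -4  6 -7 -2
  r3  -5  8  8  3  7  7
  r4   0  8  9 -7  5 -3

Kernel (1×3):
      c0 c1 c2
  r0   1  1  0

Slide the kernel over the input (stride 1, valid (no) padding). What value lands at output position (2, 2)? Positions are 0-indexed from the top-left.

2

The receptive field on the input at this output position is [-4 6 -7]. Elementwise product with the kernel and sum: -4·1 + 6·1.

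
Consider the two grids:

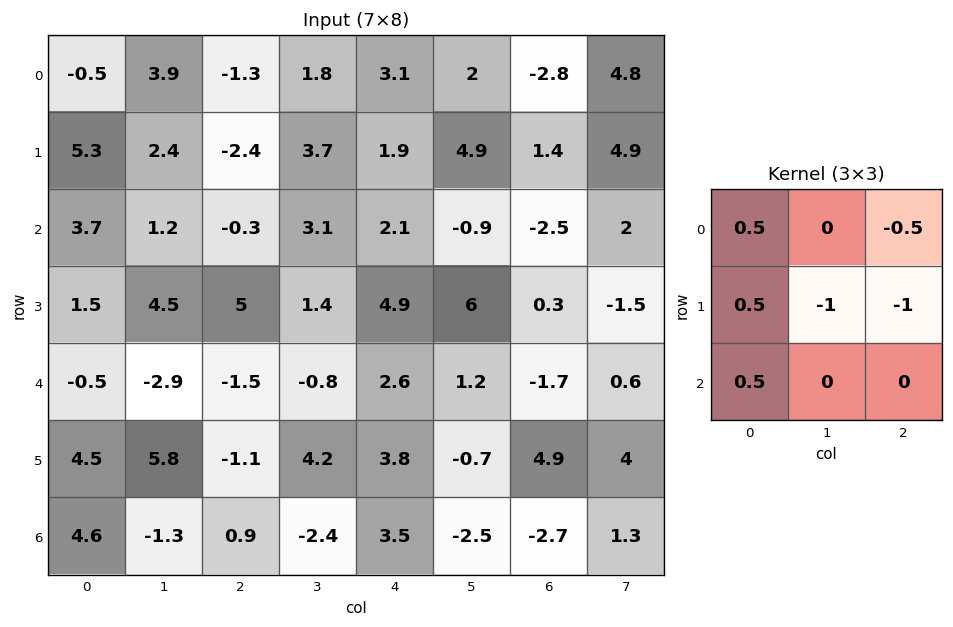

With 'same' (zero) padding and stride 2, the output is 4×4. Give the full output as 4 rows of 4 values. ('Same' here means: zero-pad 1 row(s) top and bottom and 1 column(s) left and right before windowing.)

Output[0,0]: The receptive field on the zero-padded input at this output position is [0 0 0 / 0 -0.5 3.9 / 0 5.3 2.4]. Elementwise product with the kernel and sum: 0·0.5 + 0·-0.5 + 0·0.5 + -0.5·-1 + 3.9·-1 + 0·0.5.
Output[0,1]: The receptive field on the zero-padded input at this output position is [0 0 0 / 3.9 -1.3 1.8 / 2.4 -2.4 3.7]. Elementwise product with the kernel and sum: 0·0.5 + 0·-0.5 + 3.9·0.5 + -1.3·-1 + 1.8·-1 + 2.4·0.5.

-3.4 2.65 -2.35 1.45
-6.1 -0.6 0.45 3.05
1.15 5.3 -4.4 5.1
-6.2 1.65 0.25 -2.2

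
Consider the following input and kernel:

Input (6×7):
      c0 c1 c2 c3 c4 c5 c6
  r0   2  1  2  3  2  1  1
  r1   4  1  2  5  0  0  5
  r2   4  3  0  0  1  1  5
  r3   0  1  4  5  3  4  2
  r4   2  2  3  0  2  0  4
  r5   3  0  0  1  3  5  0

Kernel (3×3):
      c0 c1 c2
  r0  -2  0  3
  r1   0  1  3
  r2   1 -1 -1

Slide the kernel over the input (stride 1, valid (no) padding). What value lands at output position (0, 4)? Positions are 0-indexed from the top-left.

The receptive field on the input at this output position is [2 1 1 / 0 0 5 / 1 1 5]. Elementwise product with the kernel and sum: 2·-2 + 1·3 + 0·1 + 5·3 + 1·1 + 1·-1 + 5·-1.

9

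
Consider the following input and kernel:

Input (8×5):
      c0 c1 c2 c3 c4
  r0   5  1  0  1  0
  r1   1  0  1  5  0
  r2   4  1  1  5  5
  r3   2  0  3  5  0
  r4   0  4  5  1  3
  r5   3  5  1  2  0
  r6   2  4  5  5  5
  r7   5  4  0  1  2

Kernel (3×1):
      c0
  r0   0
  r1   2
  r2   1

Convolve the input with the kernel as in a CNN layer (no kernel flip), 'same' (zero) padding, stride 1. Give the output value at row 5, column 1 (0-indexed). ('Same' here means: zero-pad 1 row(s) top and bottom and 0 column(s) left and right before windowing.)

14

The receptive field on the zero-padded input at this output position is [4 / 5 / 4]. Elementwise product with the kernel and sum: 5·2 + 4·1.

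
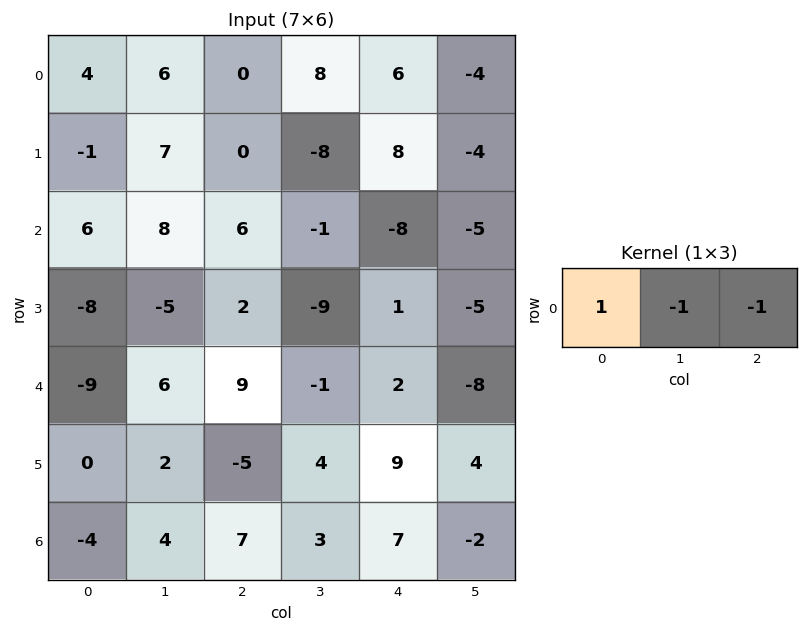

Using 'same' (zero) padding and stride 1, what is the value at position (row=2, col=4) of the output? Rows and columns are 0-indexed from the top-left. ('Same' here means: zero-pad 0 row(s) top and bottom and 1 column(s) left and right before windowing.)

12

The receptive field on the zero-padded input at this output position is [-1 -8 -5]. Elementwise product with the kernel and sum: -1·1 + -8·-1 + -5·-1.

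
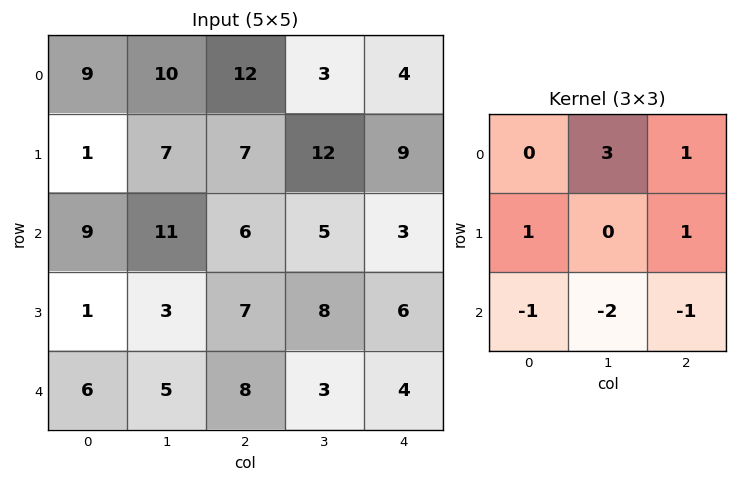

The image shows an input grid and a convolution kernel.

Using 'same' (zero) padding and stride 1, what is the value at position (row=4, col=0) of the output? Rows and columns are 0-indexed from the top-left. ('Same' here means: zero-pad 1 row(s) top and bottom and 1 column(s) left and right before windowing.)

The receptive field on the zero-padded input at this output position is [0 1 3 / 0 6 5 / 0 0 0]. Elementwise product with the kernel and sum: 1·3 + 3·1 + 0·1 + 5·1 + 0·-1 + 0·-2 + 0·-1.

11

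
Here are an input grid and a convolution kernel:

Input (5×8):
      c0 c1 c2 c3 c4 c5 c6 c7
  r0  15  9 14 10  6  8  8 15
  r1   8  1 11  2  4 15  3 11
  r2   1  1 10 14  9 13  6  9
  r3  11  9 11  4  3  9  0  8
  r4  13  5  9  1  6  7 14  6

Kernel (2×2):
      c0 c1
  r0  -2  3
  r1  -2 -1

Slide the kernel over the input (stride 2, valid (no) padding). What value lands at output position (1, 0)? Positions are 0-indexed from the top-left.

-30

The receptive field on the input at this output position is [1 1 / 11 9]. Elementwise product with the kernel and sum: 1·-2 + 1·3 + 11·-2 + 9·-1.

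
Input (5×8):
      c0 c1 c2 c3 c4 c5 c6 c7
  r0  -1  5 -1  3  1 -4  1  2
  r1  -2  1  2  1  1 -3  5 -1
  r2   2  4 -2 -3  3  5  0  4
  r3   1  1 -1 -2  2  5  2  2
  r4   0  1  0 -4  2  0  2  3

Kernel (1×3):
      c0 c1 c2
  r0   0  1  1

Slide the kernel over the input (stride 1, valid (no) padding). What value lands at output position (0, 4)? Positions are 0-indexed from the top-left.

-3

The receptive field on the input at this output position is [1 -4 1]. Elementwise product with the kernel and sum: -4·1 + 1·1.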